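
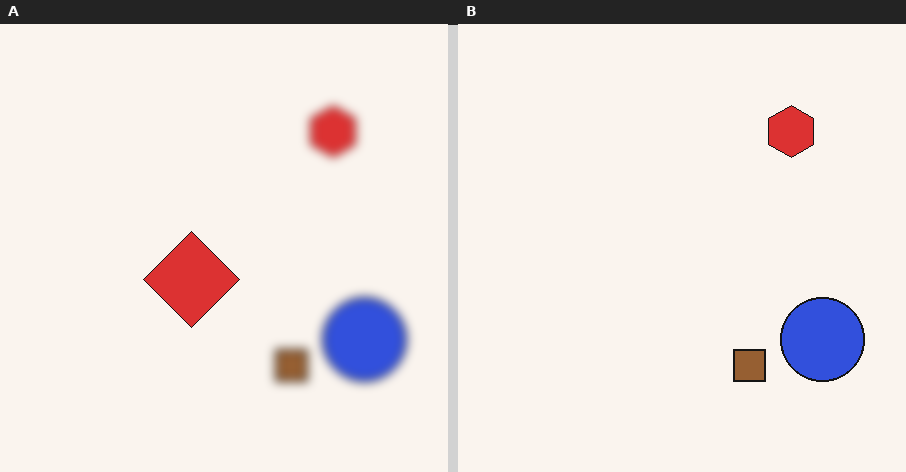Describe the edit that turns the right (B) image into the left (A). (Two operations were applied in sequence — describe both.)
The left (A) image is the right (B) heavily blurred, then overlaid with an additional red diamond.

Shape edges and outlines are uniformly softened across the whole image. A red diamond appears in the left (A) image that is absent from the right (B).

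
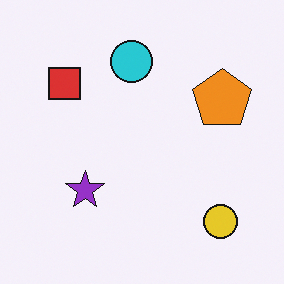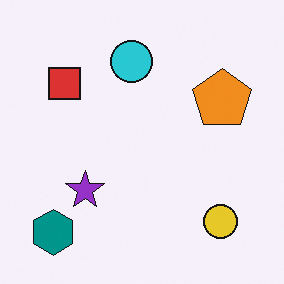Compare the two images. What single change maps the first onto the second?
Overlaid with an additional teal hexagon.

A teal hexagon appears in the second image that is absent from the first.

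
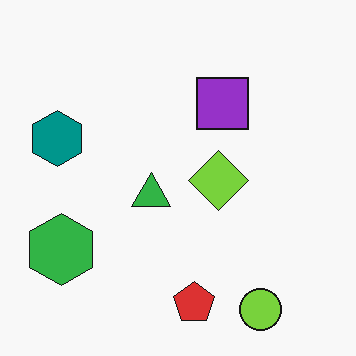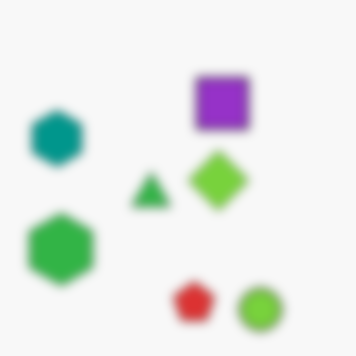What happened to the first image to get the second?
The second image is the first strongly gaussian-blurred.

Shape edges and outlines are uniformly softened across the whole image.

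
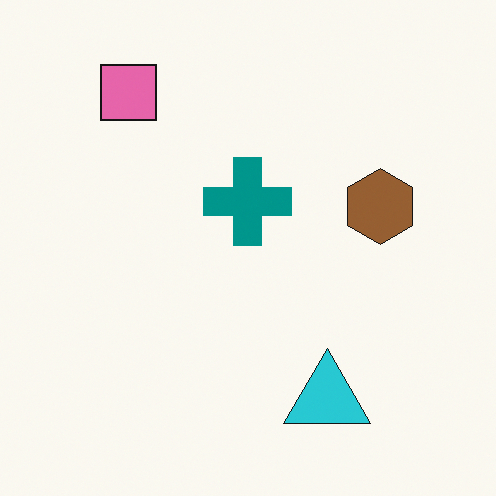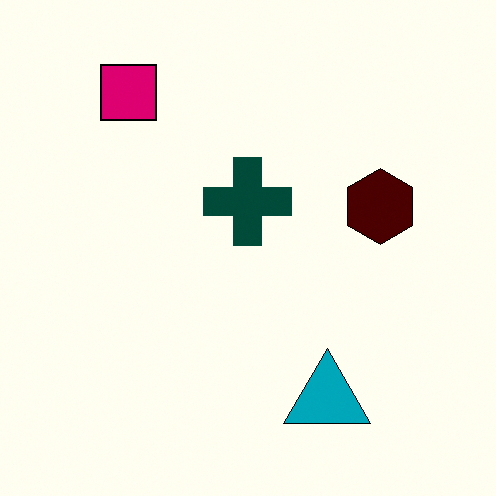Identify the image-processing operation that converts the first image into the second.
The transformation is: given much higher contrast.

Tones are pushed away from mid-grey across the whole image — a global contrast change.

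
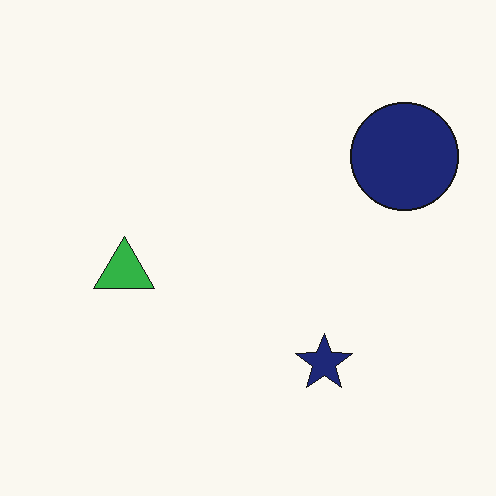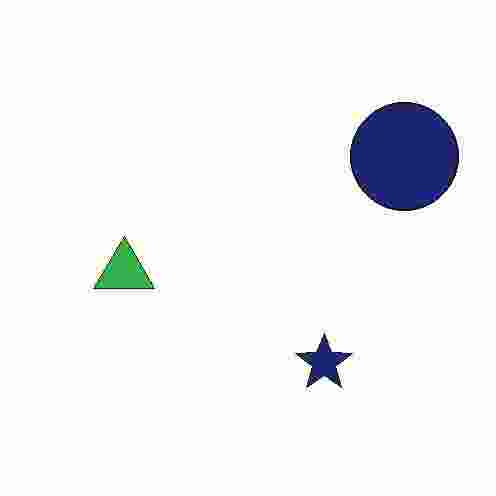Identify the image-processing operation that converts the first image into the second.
Heavily JPEG-compressed with obvious blocking artifacts.

Blocky 8×8 compression artifacts appear around shape edges and the flat background shows ringing — characteristic JPEG degradation.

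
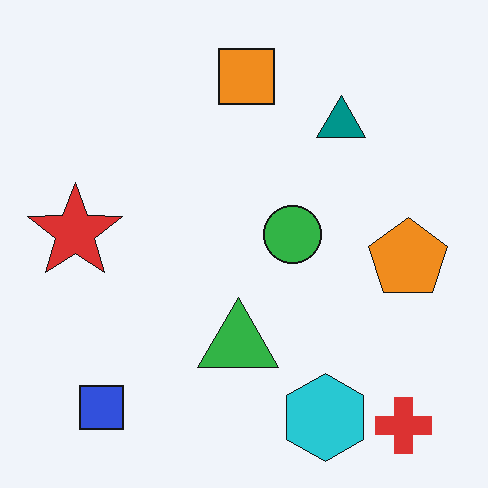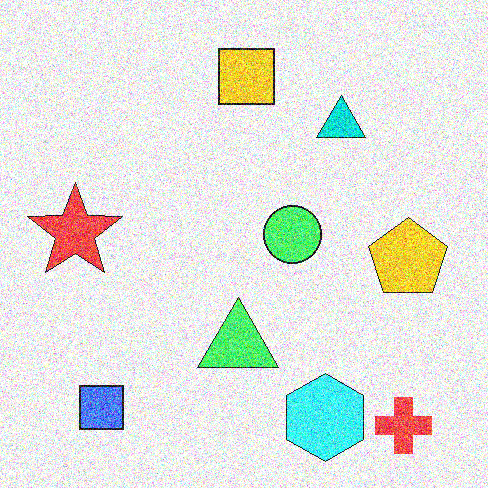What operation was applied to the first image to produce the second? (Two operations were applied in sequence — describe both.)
The image was substantially brightened, then degraded with heavy additive noise.

Every pixel — background and shapes alike — is uniformly brightened. Random speckle covers the whole image, including the flat background.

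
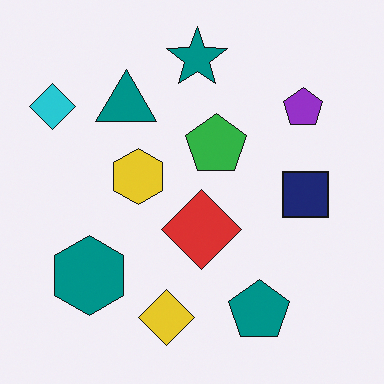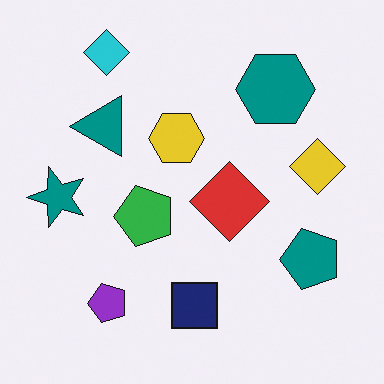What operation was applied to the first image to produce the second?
This is the original image transposed (reflected across the top-left ↔ bottom-right diagonal).

Shapes have swapped their row and column positions — what was in the top-right is now in the bottom-left — a diagonal reflection.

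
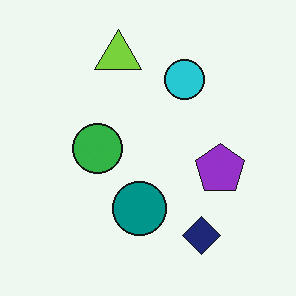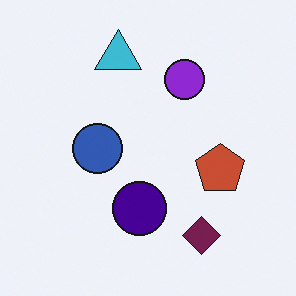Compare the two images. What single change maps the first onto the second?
The transformation is: hue-shifted noticeably.

Every shape's color has rotated by the same amount around the hue wheel — a uniform hue shift.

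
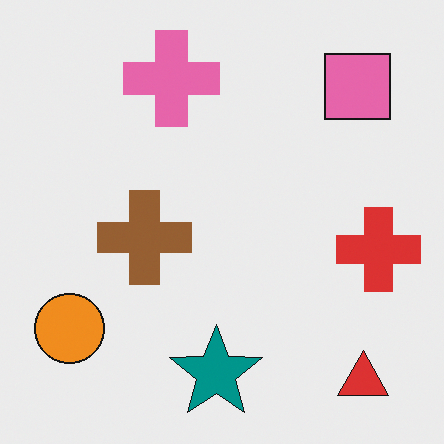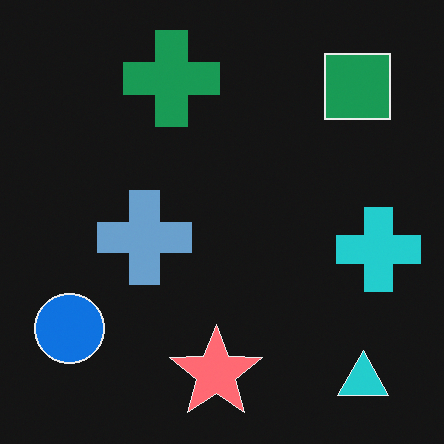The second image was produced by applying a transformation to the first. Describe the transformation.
This is the original image color-inverted (negative).

The light background has become dark and every shape's color is its complement — a photographic negative.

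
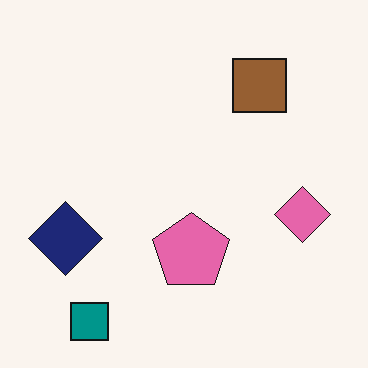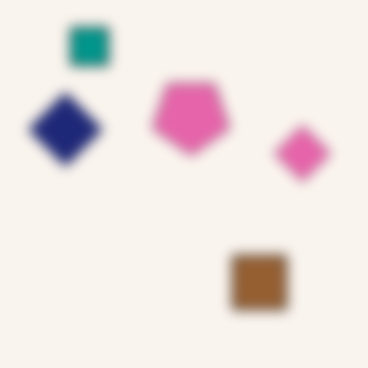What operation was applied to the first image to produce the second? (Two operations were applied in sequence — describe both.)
The transformation is: heavily blurred, then flipped vertically (top ↔ bottom).

Shape edges and outlines are uniformly softened across the whole image. The teal square is in the bottom-left of the first image and the top-left of the second — shapes on opposite sides of the horizontal midline have swapped in a mirror flip.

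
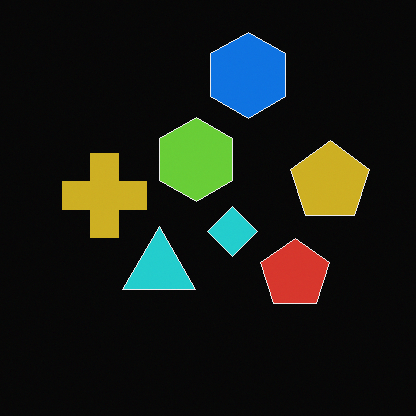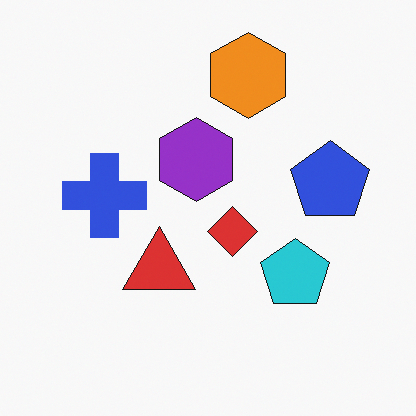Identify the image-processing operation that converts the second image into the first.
The first image is the second color-inverted (negative).

The light background has become dark and every shape's color is its complement — a photographic negative.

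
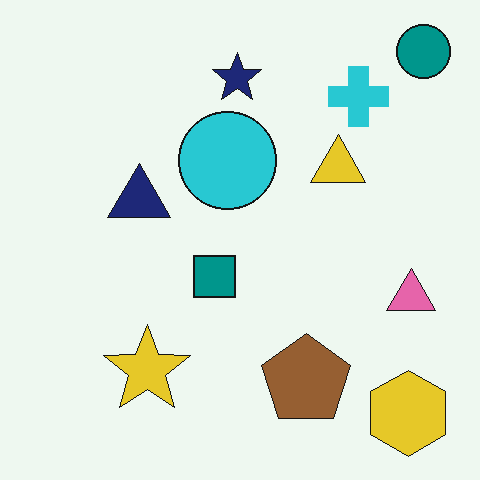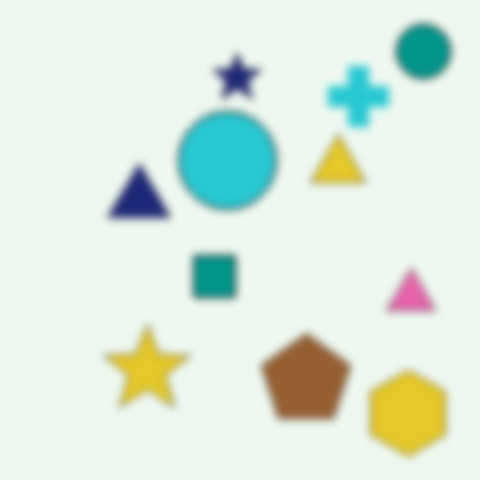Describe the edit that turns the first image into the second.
Noticeably gaussian-blurred.

Shape edges and outlines are uniformly softened across the whole image.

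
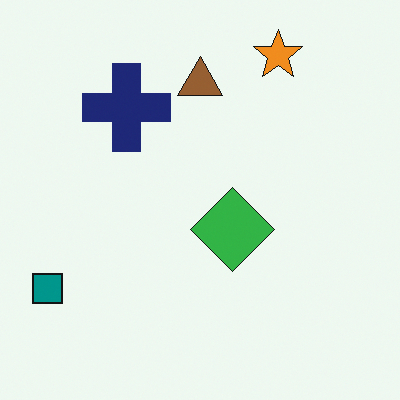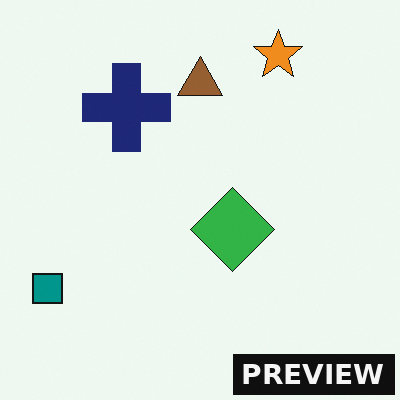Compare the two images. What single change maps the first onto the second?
This is the original image watermarked with the text "PREVIEW" in the lower-right corner.

A dark label reading "PREVIEW" appears in the lower-right corner.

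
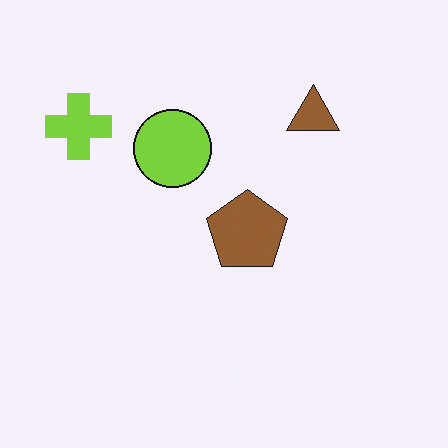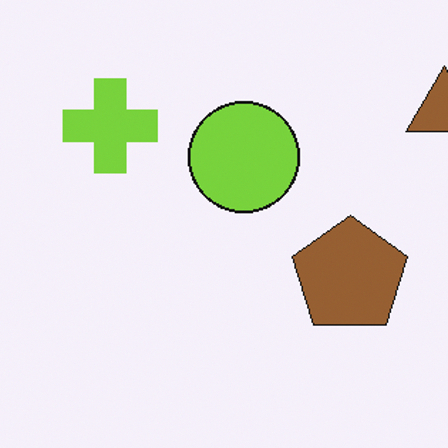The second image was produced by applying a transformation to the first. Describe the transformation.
The second image is the first cropped to a modestly smaller region and rescaled.

The visible shapes are larger and the field of view is narrower; shapes near the original edges may be partly or wholly outside the frame — a crop-and-rescale.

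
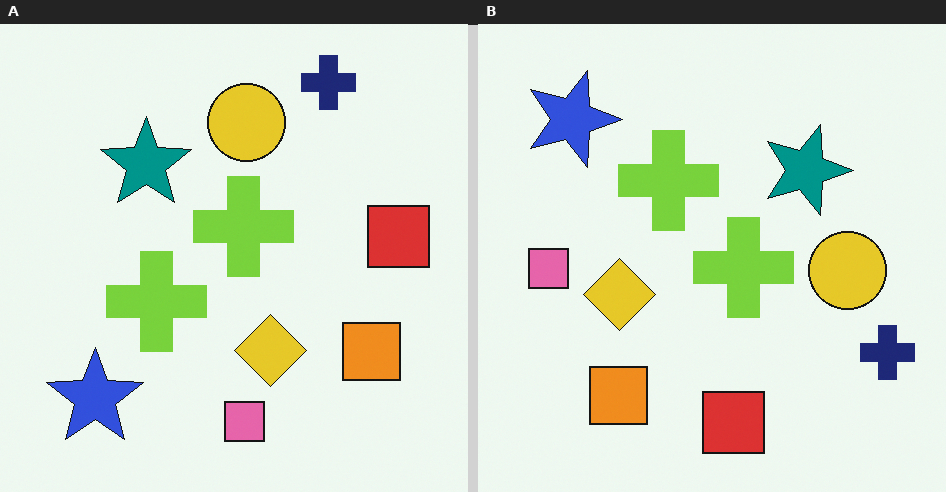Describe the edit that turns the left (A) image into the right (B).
The transformation is: rotated 90° clockwise.

The navy cross sits in the top-right of the left (A) image and the bottom-right of the right (B) — consistent with a whole-image 90° clockwise rotation.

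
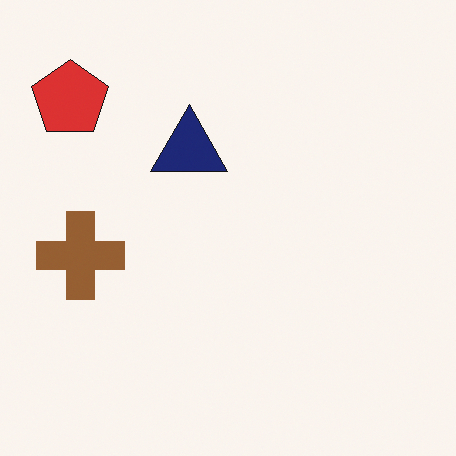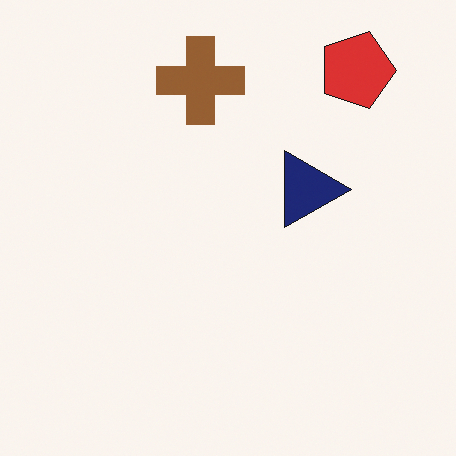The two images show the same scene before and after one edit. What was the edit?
This is the original image rotated 90° clockwise.

The red pentagon sits in the top-left of the first image and the top-right of the second — consistent with a whole-image 90° clockwise rotation.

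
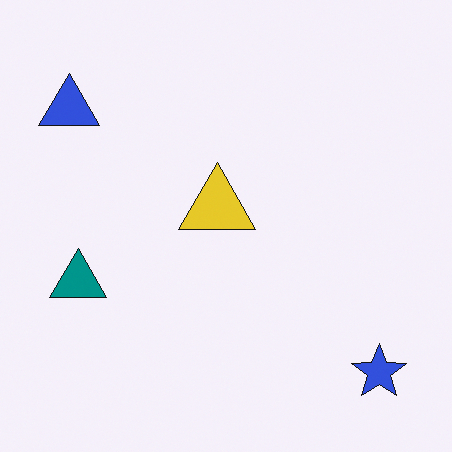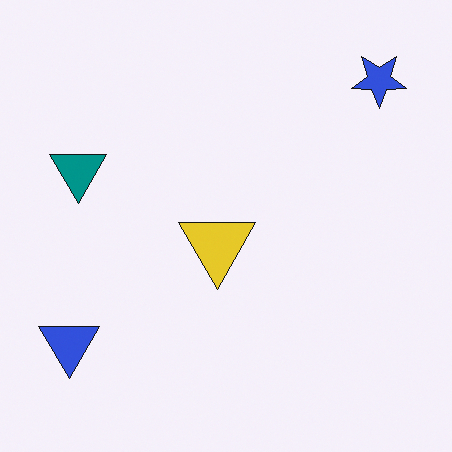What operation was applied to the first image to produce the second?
Flipped vertically (top ↔ bottom).

The blue star is in the bottom-right of the first image and the top-right of the second — shapes on opposite sides of the horizontal midline have swapped in a mirror flip.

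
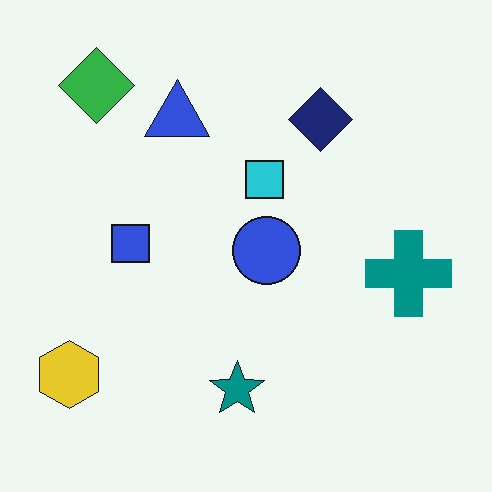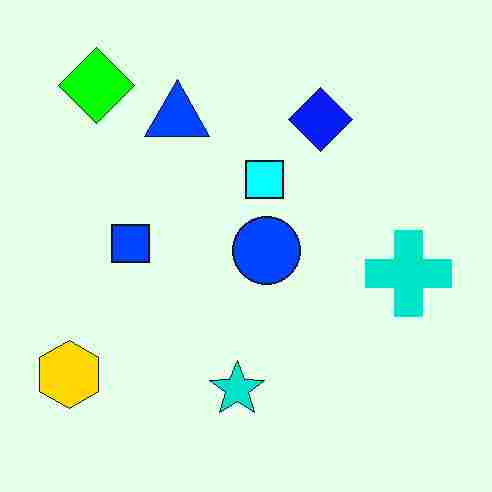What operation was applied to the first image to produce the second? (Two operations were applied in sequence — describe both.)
This is the original image made much more vivid (saturation change), then heavily JPEG-compressed with obvious blocking artifacts.

All colors are more vivid — a global saturation change. Blocky 8×8 compression artifacts appear around shape edges and the flat background shows ringing — characteristic JPEG degradation.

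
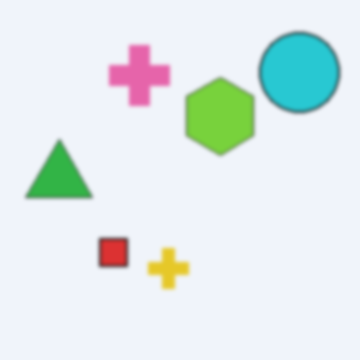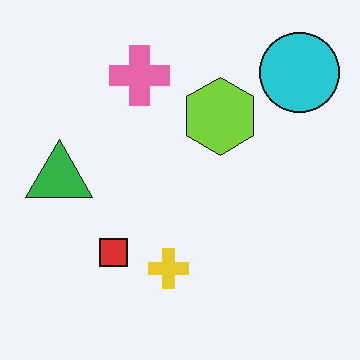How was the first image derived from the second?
Slightly softened.

Shape edges and outlines are uniformly softened across the whole image.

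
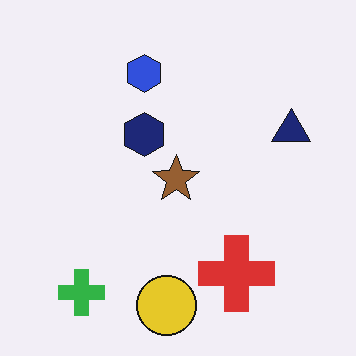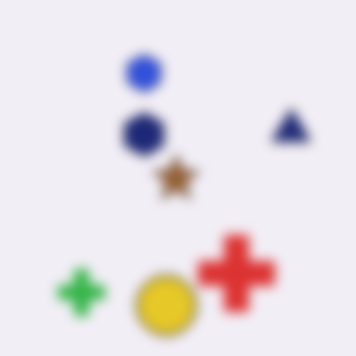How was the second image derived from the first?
The transformation is: heavily blurred.

Shape edges and outlines are uniformly softened across the whole image.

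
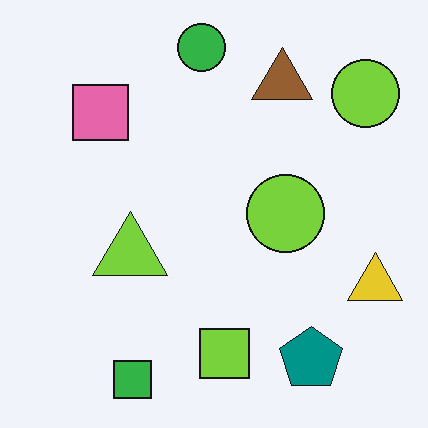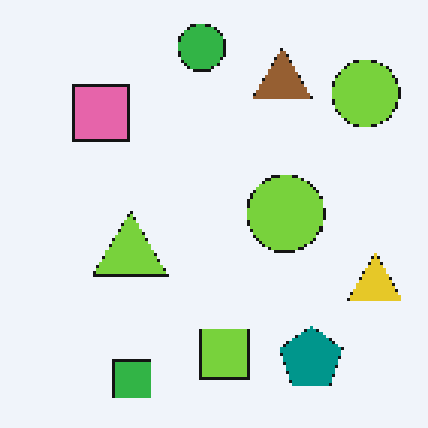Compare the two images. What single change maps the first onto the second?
The image was lightly pixelated (a mild mosaic effect).

Shapes are reduced to large square blocks; fine edges and outlines are lost — a downscale-then-upscale (mosaic) effect.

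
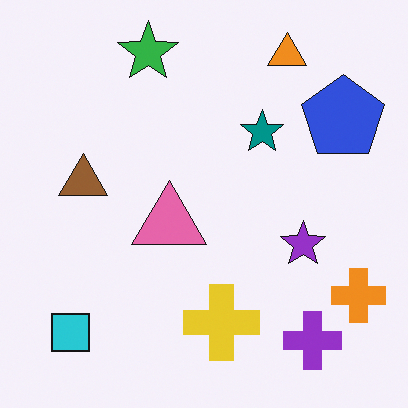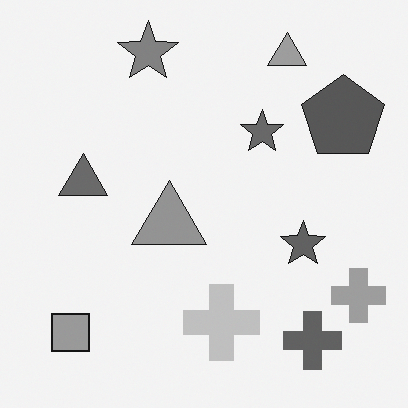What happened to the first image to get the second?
This is the original image converted to grayscale.

All color is removed — every shape is now a shade of grey.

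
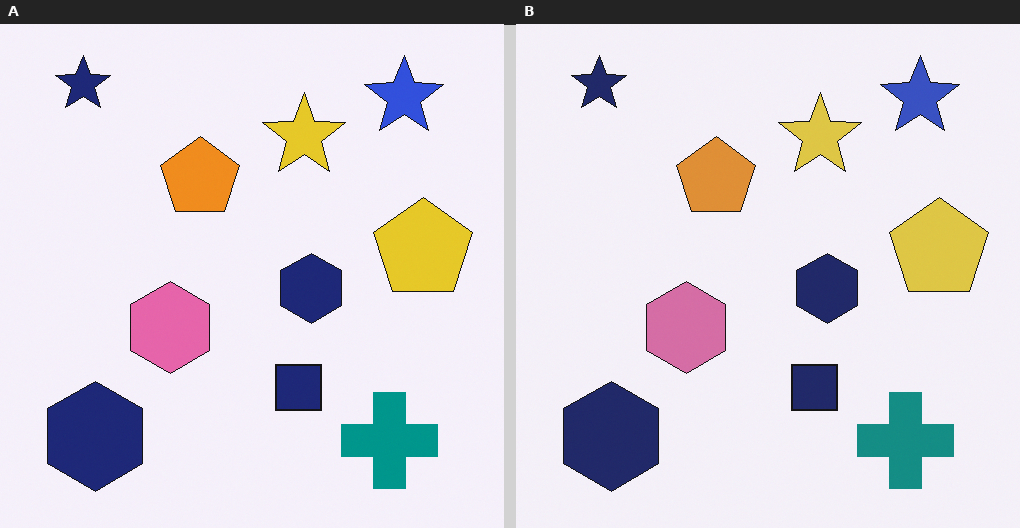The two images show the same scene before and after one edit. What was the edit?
Slightly desaturated.

All colors are more muted and greyish — a global saturation change.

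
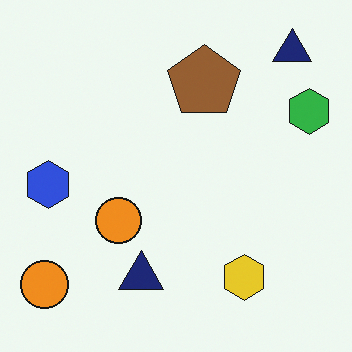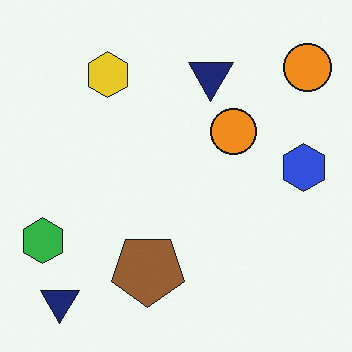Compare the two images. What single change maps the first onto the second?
The transformation is: rotated 180°.

The green hexagon sits in the top-right of the first image and the bottom-left of the second — consistent with a whole-image 180° rotation.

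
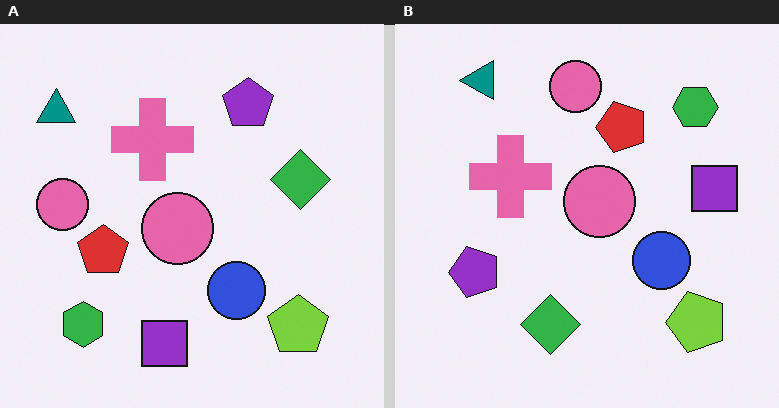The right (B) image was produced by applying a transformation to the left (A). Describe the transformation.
The image was transposed (reflected across the top-left ↔ bottom-right diagonal).

Shapes have swapped their row and column positions — what was in the top-right is now in the bottom-left — a diagonal reflection.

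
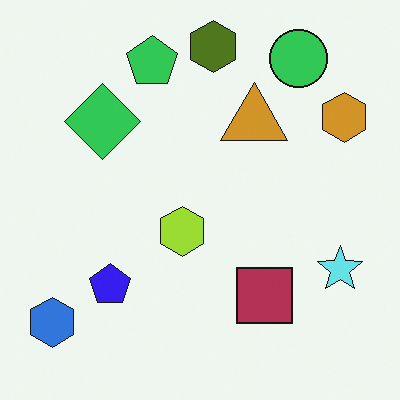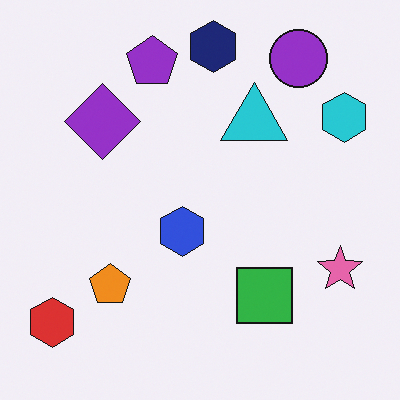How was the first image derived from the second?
Hue-shifted by a large amount.

Every shape's color has rotated by the same amount around the hue wheel — a uniform hue shift.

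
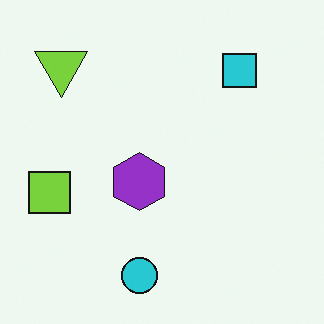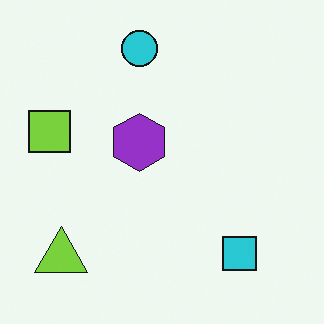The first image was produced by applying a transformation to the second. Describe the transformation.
It was flipped vertically (top ↔ bottom).

The cyan circle is in the top of the second image and the bottom of the first — shapes on opposite sides of the horizontal midline have swapped in a mirror flip.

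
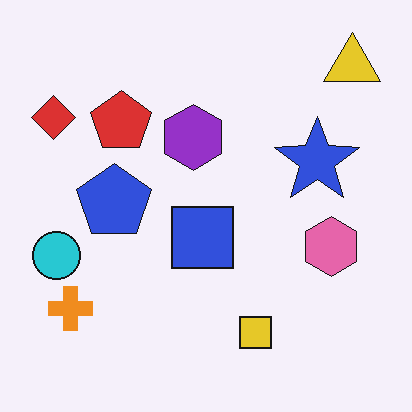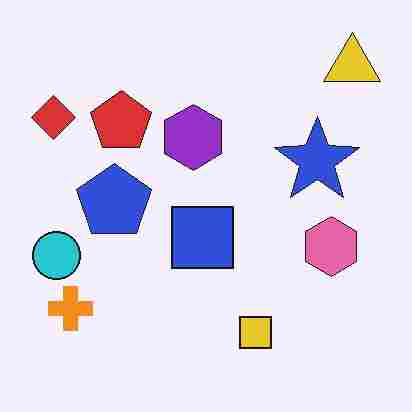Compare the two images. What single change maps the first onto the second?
This is the original image degraded with heavy JPEG compression.

Blocky 8×8 compression artifacts appear around shape edges and the flat background shows ringing — characteristic JPEG degradation.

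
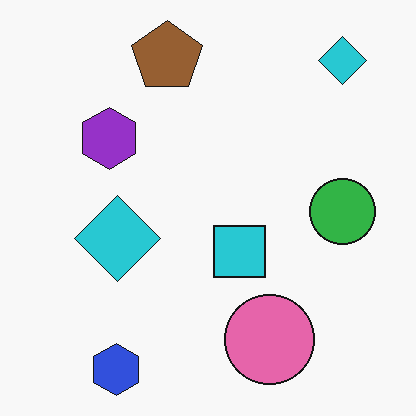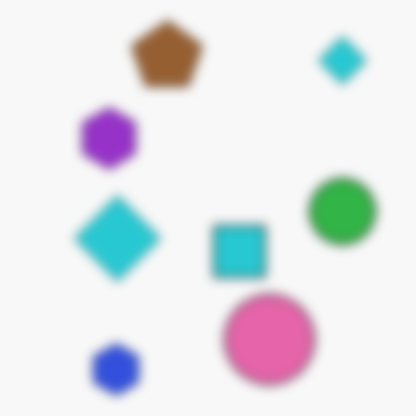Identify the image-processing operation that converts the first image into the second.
Heavily blurred.

Shape edges and outlines are uniformly softened across the whole image.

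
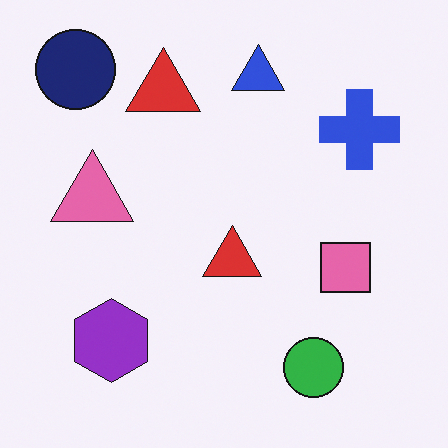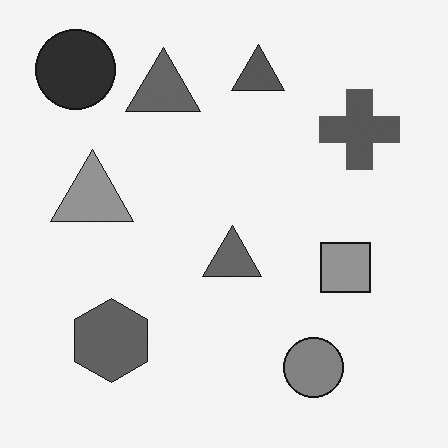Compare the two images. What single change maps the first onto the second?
This is the original image converted to grayscale.

All color is removed — every shape is now a shade of grey.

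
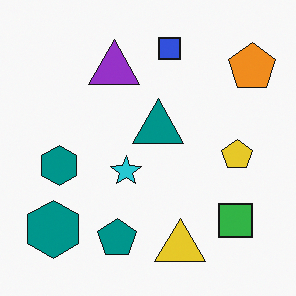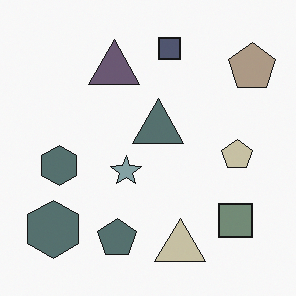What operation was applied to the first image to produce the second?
It was heavily desaturated.

All colors are more muted and greyish — a global saturation change.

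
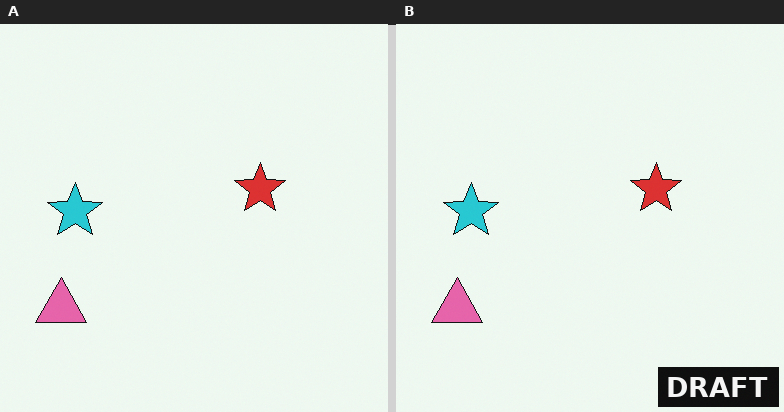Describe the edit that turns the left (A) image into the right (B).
The transformation is: watermarked with the text "DRAFT" in the lower-right corner.

A dark label reading "DRAFT" appears in the lower-right corner.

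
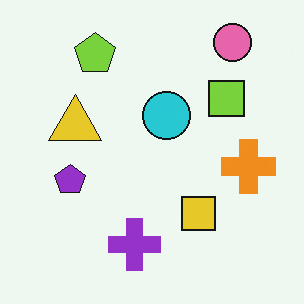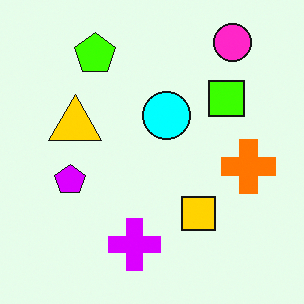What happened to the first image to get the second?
The second image is the first made much more vivid (saturation change).

All colors are more vivid — a global saturation change.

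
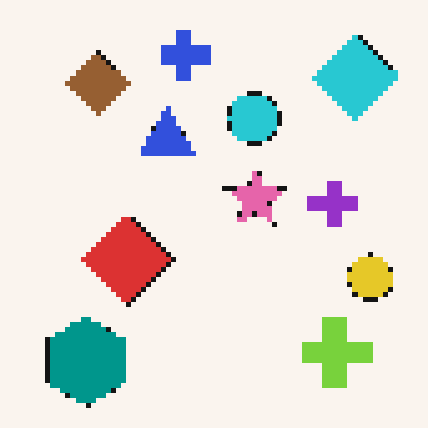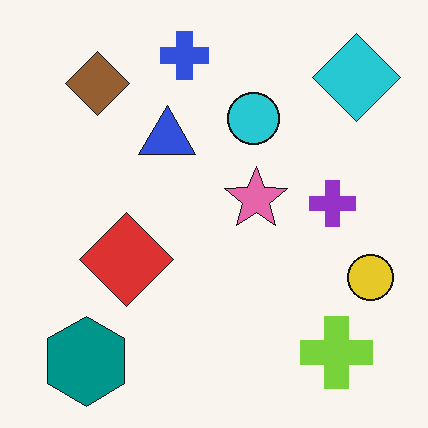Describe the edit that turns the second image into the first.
The image was lightly pixelated (a mild mosaic effect).

Shapes are reduced to large square blocks; fine edges and outlines are lost — a downscale-then-upscale (mosaic) effect.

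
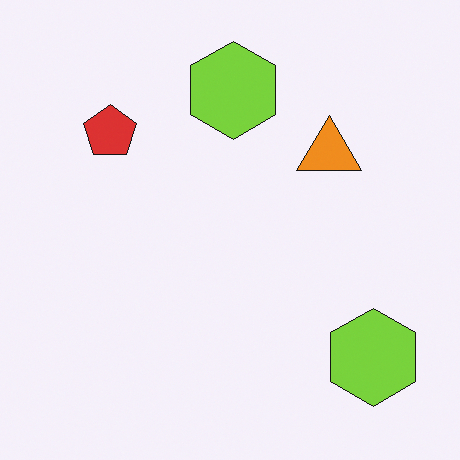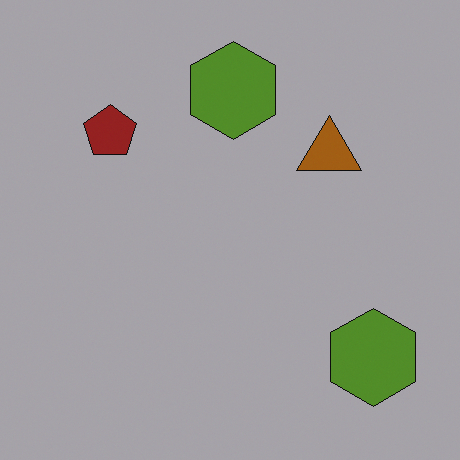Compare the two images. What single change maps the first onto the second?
Darkened a lot.

Every pixel — background and shapes alike — is uniformly darkened.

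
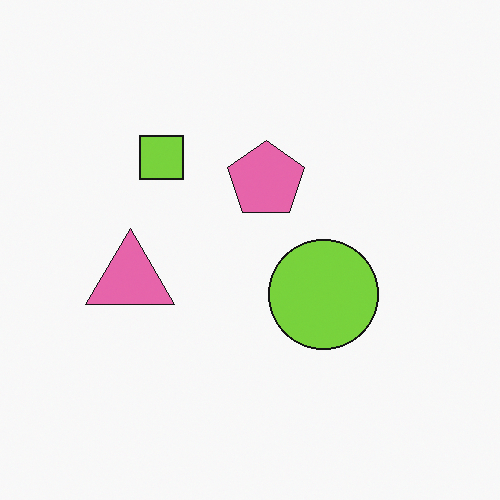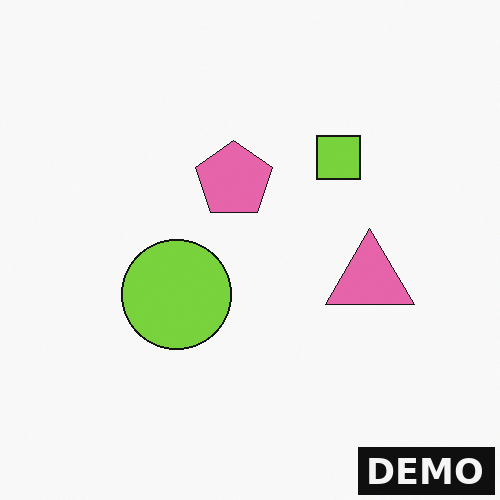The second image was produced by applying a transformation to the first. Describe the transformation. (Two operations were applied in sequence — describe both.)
The image was flipped horizontally (left ↔ right), then watermarked with the text "DEMO" in the lower-right corner.

The pink triangle is in the left of the first image and the right of the second — shapes on opposite sides of the vertical midline have swapped in a mirror flip. A dark label reading "DEMO" appears in the lower-right corner.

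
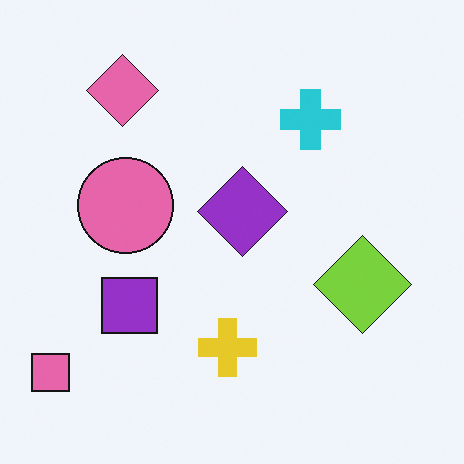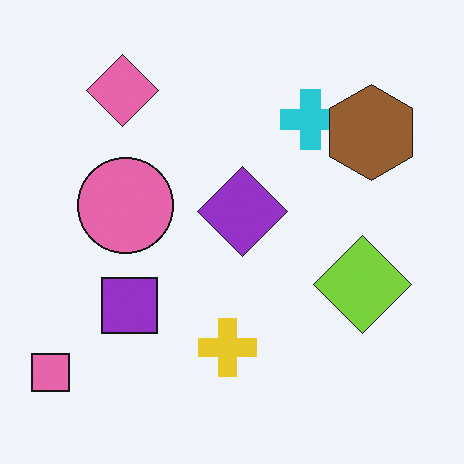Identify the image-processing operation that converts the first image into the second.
The second image is the first overlaid with an additional brown hexagon.

A brown hexagon appears in the second image that is absent from the first.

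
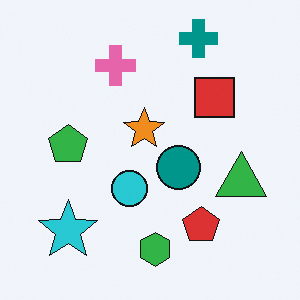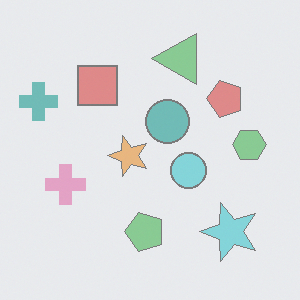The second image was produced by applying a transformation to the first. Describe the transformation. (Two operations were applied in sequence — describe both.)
The transformation is: rotated 90° counter-clockwise, then given much lower contrast.

The teal cross sits in the top of the first image and the left of the second — consistent with a whole-image 90° counter-clockwise rotation. Tones are pushed toward mid-grey across the whole image — a global contrast change.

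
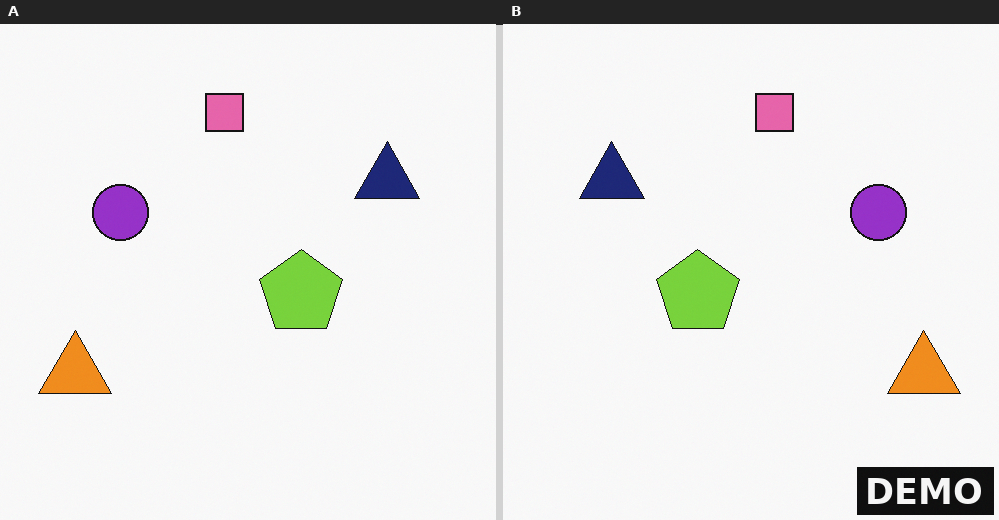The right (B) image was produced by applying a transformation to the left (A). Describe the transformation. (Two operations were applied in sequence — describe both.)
The transformation is: flipped horizontally (left ↔ right), then watermarked with the text "DEMO" in the lower-right corner.

The orange triangle is in the bottom-left of the left (A) image and the bottom-right of the right (B) — shapes on opposite sides of the vertical midline have swapped in a mirror flip. A dark label reading "DEMO" appears in the lower-right corner.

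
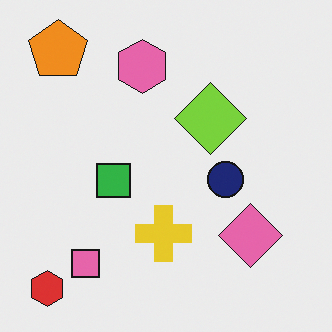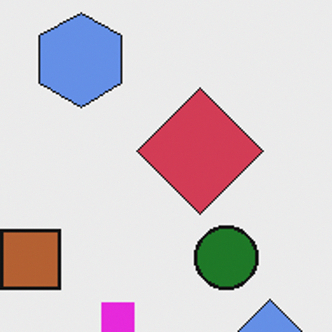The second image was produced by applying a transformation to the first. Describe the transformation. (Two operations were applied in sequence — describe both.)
The second image is the first hue-shifted by a large amount, then cropped to a noticeably smaller region and rescaled.

Every shape's color has rotated by the same amount around the hue wheel — a uniform hue shift. The visible shapes are larger and the field of view is narrower; shapes near the original edges may be partly or wholly outside the frame — a crop-and-rescale.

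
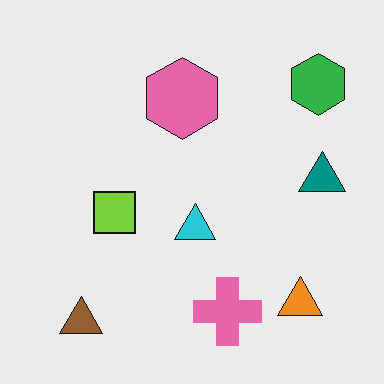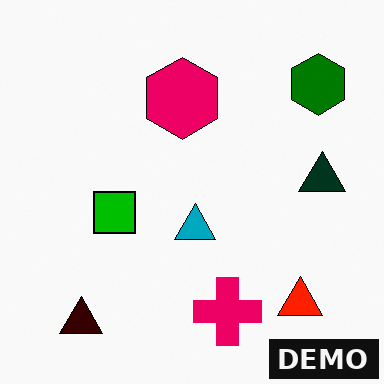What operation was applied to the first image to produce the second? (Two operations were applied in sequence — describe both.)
It was boosted in contrast, then watermarked with the text "DEMO" in the lower-right corner.

Tones are pushed away from mid-grey across the whole image — a global contrast change. A dark label reading "DEMO" appears in the lower-right corner.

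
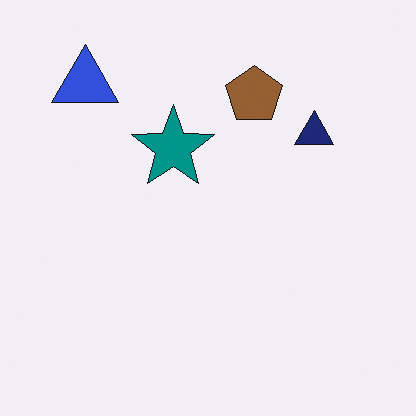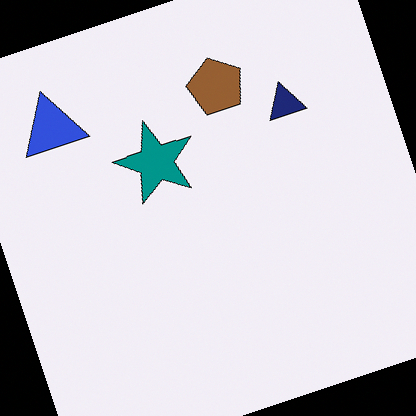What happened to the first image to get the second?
Rotated counter-clockwise by a clearly visible amount.

Every shape is tilted by the same angle and the image corners show triangular fill wedges — a whole-image rotation by a non-right angle.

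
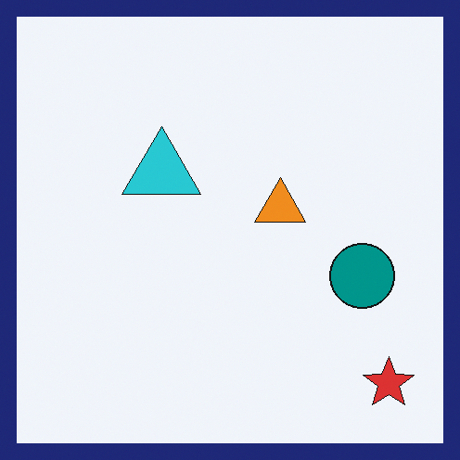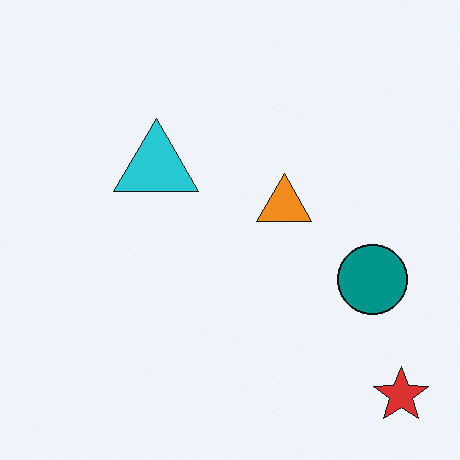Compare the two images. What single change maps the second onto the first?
The first image is the second framed with a navy border.

A solid navy frame runs around the edge of the first image, with the content slightly shrunk inside it.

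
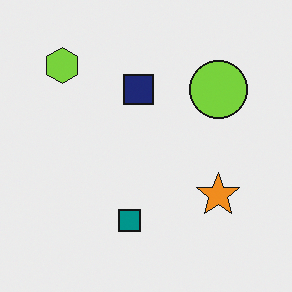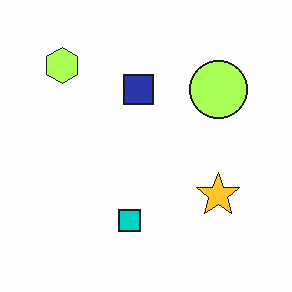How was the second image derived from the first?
It was brightened a lot.

Every pixel — background and shapes alike — is uniformly brightened.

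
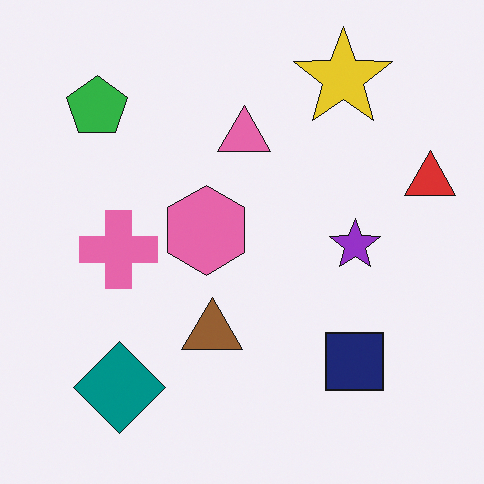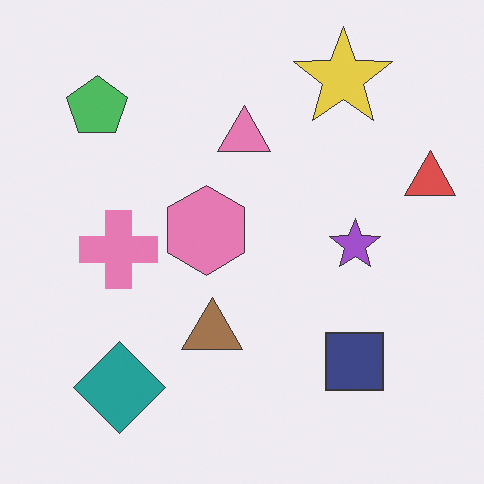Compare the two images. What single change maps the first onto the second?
Given slightly reduced contrast.

Tones are pushed toward mid-grey across the whole image — a global contrast change.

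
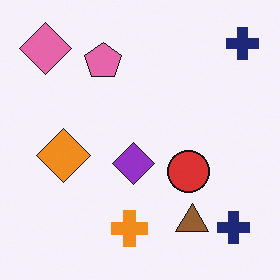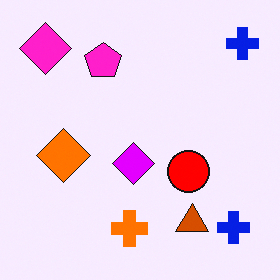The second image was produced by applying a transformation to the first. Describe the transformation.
The transformation is: made much more vivid (saturation change).

All colors are more vivid — a global saturation change.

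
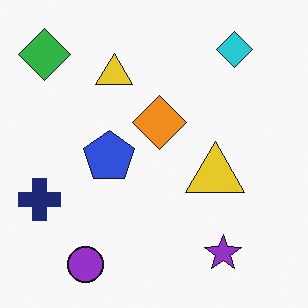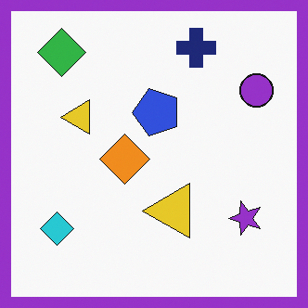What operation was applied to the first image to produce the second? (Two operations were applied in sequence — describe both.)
The second image is the first transposed (reflected across the top-left ↔ bottom-right diagonal), then framed with a purple border.

Shapes have swapped their row and column positions — what was in the top-right is now in the bottom-left — a diagonal reflection. A solid purple frame runs around the edge of the second image, with the content slightly shrunk inside it.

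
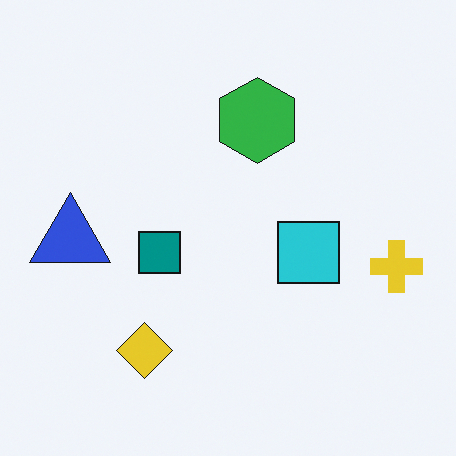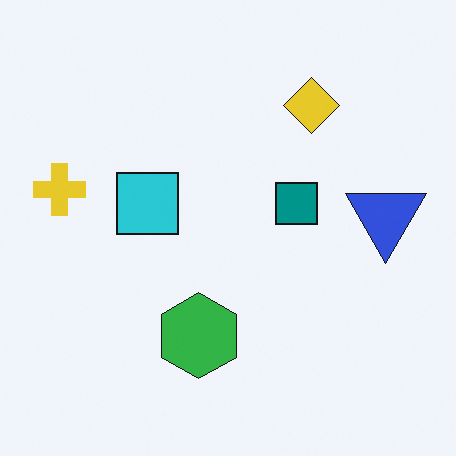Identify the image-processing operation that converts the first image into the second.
Rotated 180°.

The yellow cross sits in the right of the first image and the left of the second — consistent with a whole-image 180° rotation.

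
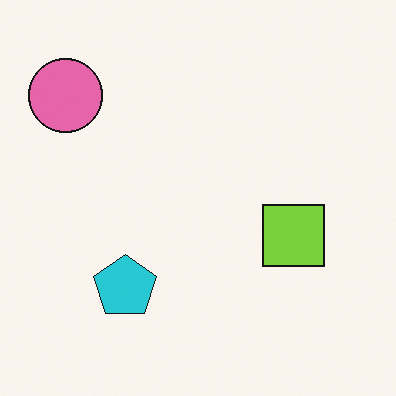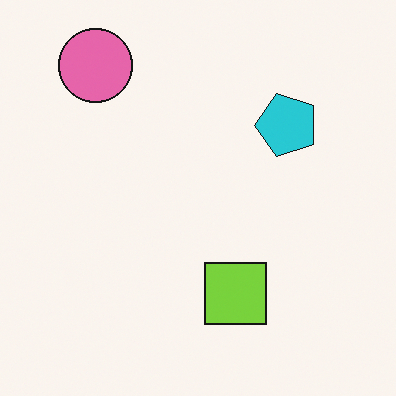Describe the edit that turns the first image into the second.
The second image is the first transposed (reflected across the top-left ↔ bottom-right diagonal).

Shapes have swapped their row and column positions — what was in the top-right is now in the bottom-left — a diagonal reflection.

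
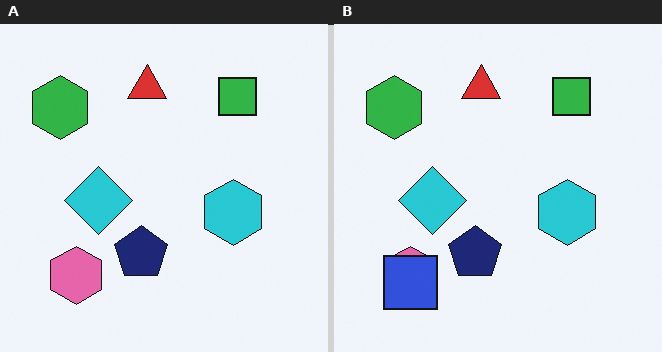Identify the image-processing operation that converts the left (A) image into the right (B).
The transformation is: overlaid with an additional blue square.

A blue square appears in the right (B) image that is absent from the left (A).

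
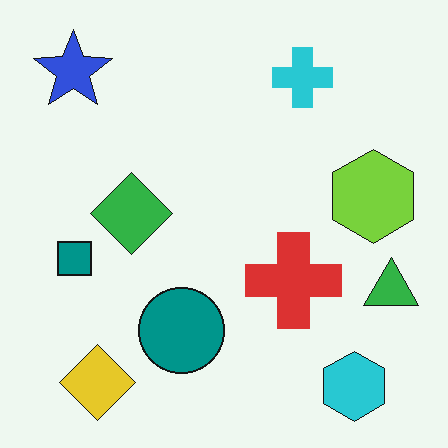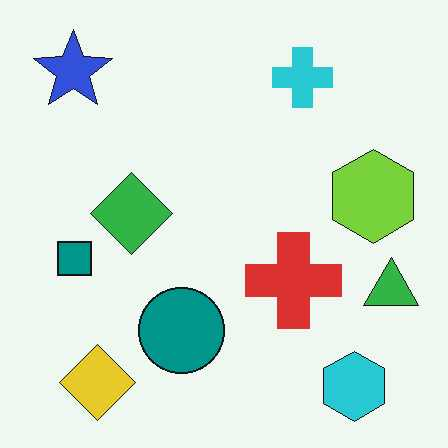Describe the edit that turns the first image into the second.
The image was given moderate JPEG compression.

Blocky 8×8 compression artifacts appear around shape edges and the flat background shows ringing — characteristic JPEG degradation.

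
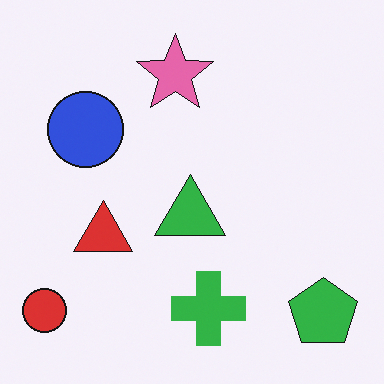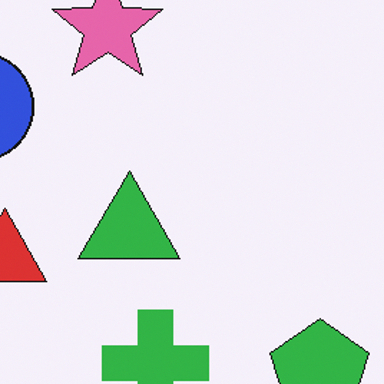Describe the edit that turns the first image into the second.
It was cropped slightly and scaled back up.

The visible shapes are larger and the field of view is narrower; shapes near the original edges may be partly or wholly outside the frame — a crop-and-rescale.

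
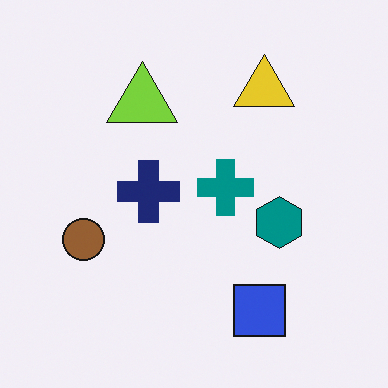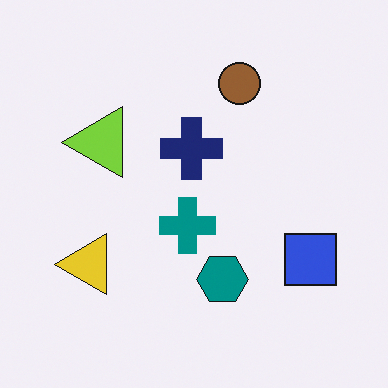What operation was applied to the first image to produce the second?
The second image is the first transposed (reflected across the top-left ↔ bottom-right diagonal).

Shapes have swapped their row and column positions — what was in the top-right is now in the bottom-left — a diagonal reflection.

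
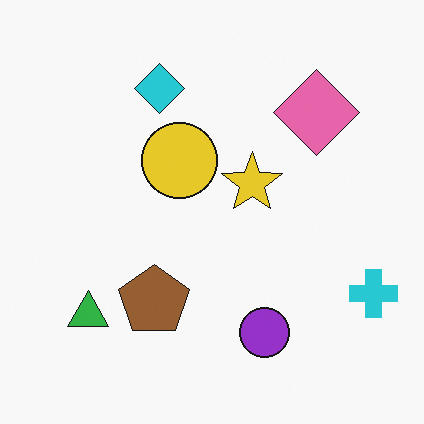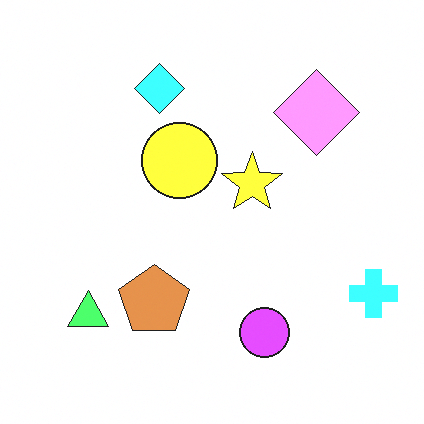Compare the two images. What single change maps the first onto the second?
This is the original image substantially brightened.

Every pixel — background and shapes alike — is uniformly brightened.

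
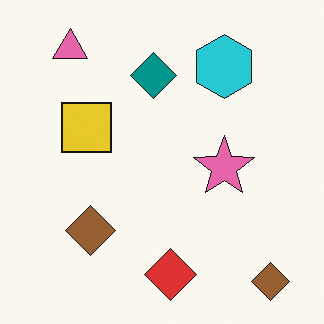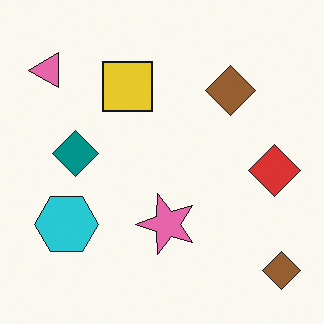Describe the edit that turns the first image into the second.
This is the original image transposed (reflected across the top-left ↔ bottom-right diagonal).

Shapes have swapped their row and column positions — what was in the top-right is now in the bottom-left — a diagonal reflection.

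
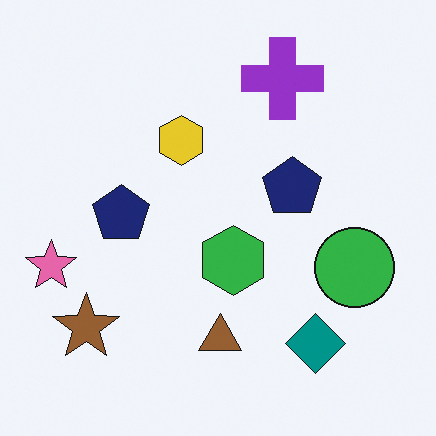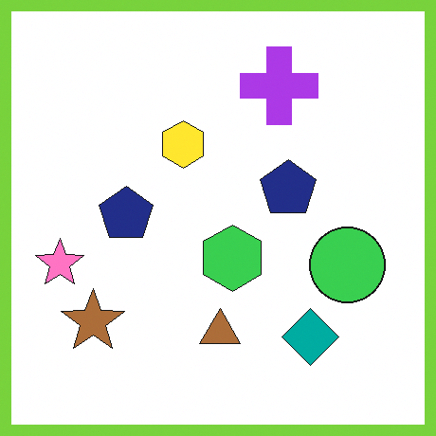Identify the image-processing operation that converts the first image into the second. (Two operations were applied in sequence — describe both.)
It was brightened a little, then framed with a lime border.

Every pixel — background and shapes alike — is uniformly brightened. A solid lime frame runs around the edge of the second image, with the content slightly shrunk inside it.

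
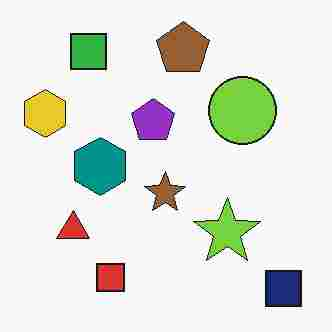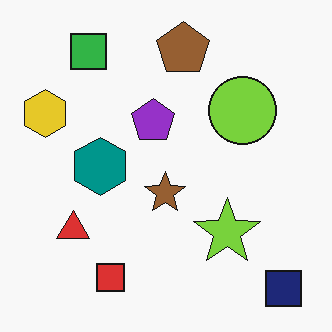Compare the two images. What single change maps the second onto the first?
The transformation is: heavily JPEG-compressed with obvious blocking artifacts.

Blocky 8×8 compression artifacts appear around shape edges and the flat background shows ringing — characteristic JPEG degradation.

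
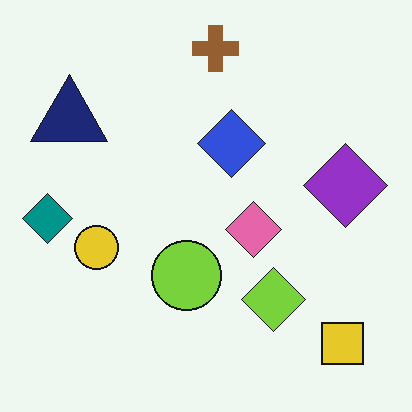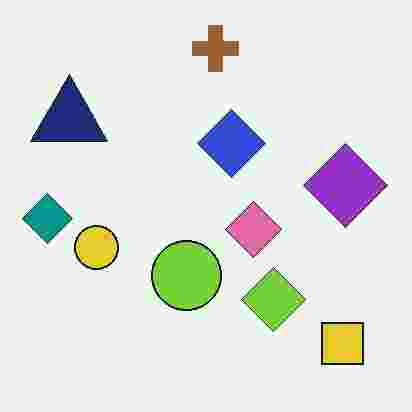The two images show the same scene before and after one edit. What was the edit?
The image was heavily JPEG-compressed with obvious blocking artifacts.

Blocky 8×8 compression artifacts appear around shape edges and the flat background shows ringing — characteristic JPEG degradation.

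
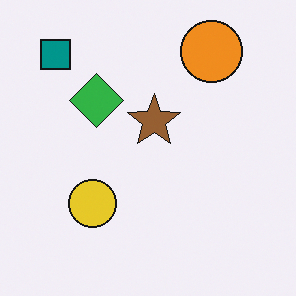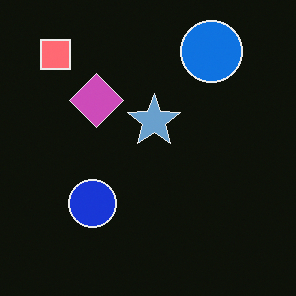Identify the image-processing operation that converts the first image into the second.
The transformation is: color-inverted (negative).

The light background has become dark and every shape's color is its complement — a photographic negative.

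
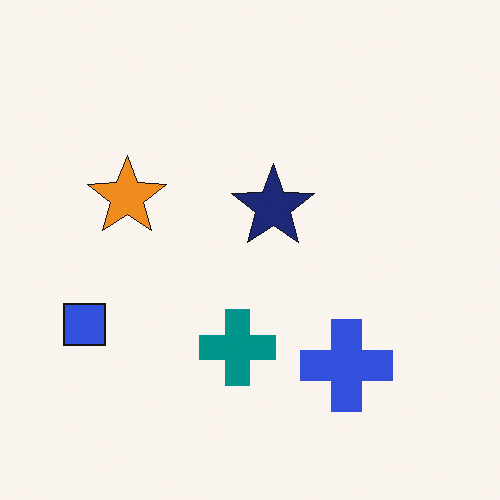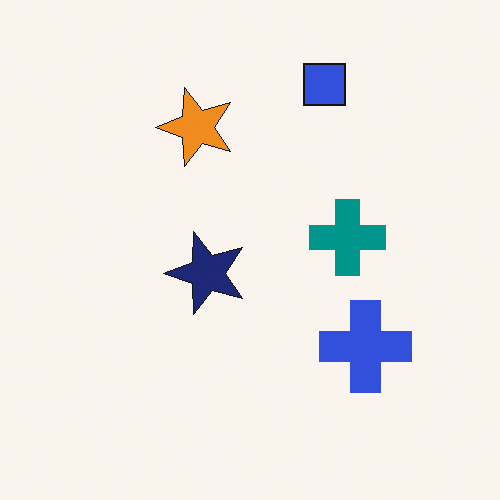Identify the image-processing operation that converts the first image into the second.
The transformation is: transposed (reflected across the top-left ↔ bottom-right diagonal).

Shapes have swapped their row and column positions — what was in the top-right is now in the bottom-left — a diagonal reflection.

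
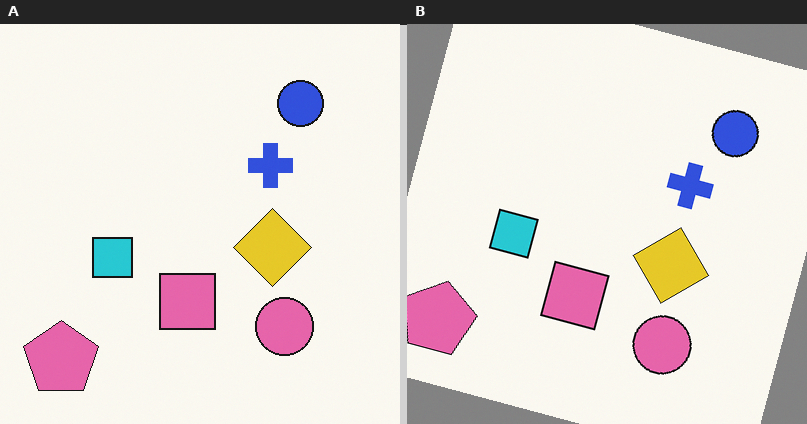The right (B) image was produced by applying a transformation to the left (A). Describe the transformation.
The right (B) image is the left (A) rotated clockwise by a moderate amount.

Every shape is tilted by the same angle and the image corners show triangular fill wedges — a whole-image rotation by a non-right angle.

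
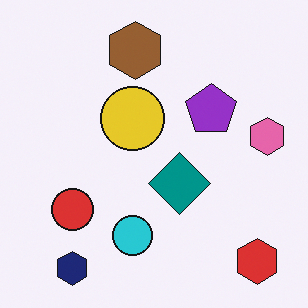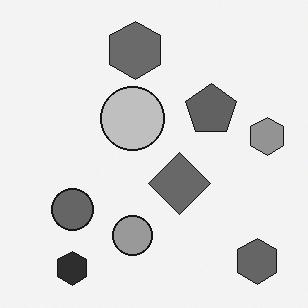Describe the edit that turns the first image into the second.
This is the original image converted to grayscale.

All color is removed — every shape is now a shade of grey.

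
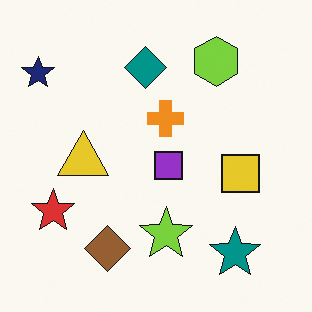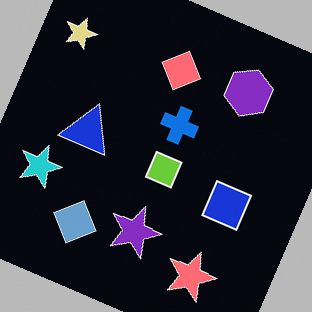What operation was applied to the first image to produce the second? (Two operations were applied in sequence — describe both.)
Rotated clockwise by a moderate amount, then color-inverted (negative).

Every shape is tilted by the same angle and the image corners show triangular fill wedges — a whole-image rotation by a non-right angle. The light background has become dark and every shape's color is its complement — a photographic negative.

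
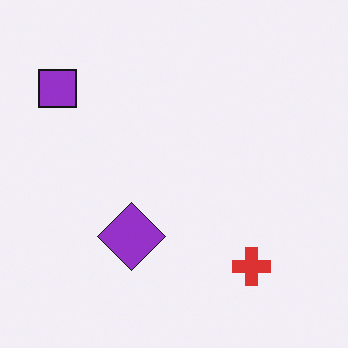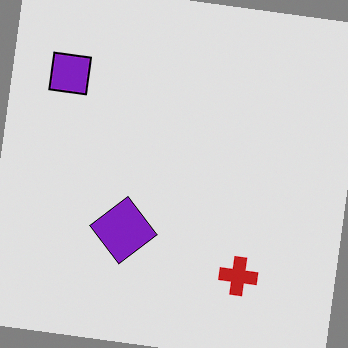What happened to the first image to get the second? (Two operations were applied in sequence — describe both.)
This is the original image rotated clockwise by a slight angle, then moderately posterized.

Every shape is tilted by the same angle and the image corners show triangular fill wedges — a whole-image rotation by a non-right angle. Each flat color has snapped to a coarser quantized level — most visibly, the near-white background has dropped to a flat grey.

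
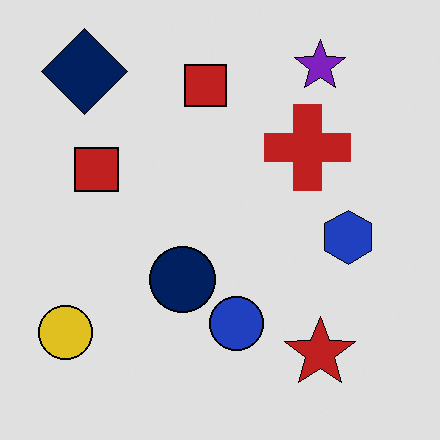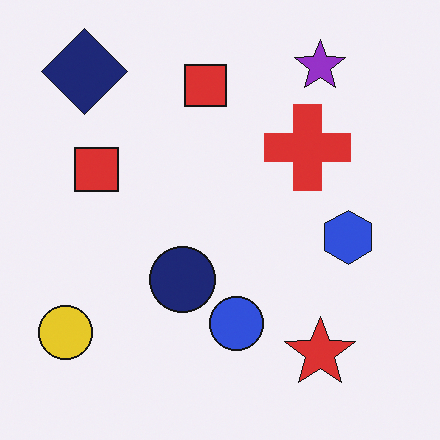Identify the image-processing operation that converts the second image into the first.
The first image is the second posterized to a reduced palette.

Each flat color has snapped to a coarser quantized level — most visibly, the near-white background has dropped to a flat grey.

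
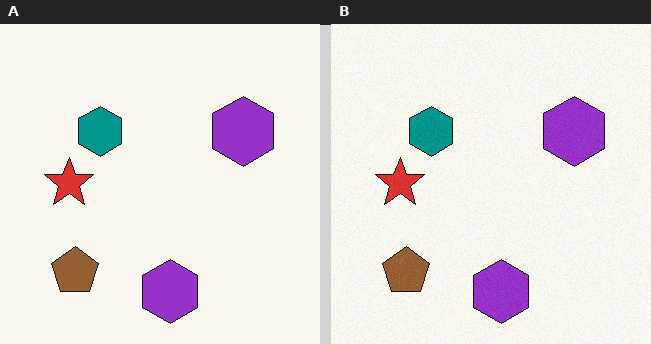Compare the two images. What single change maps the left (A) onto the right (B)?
Degraded with a light layer of grain.

Random speckle covers the whole image, including the flat background.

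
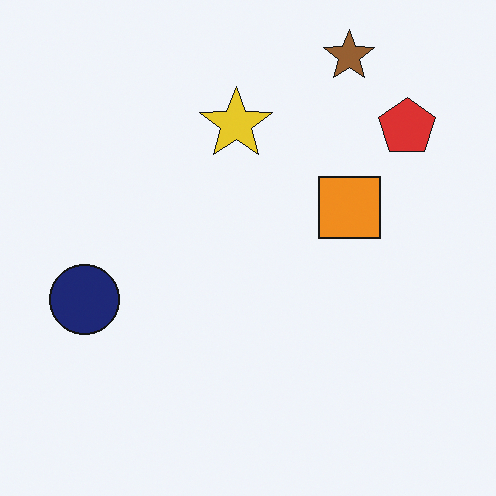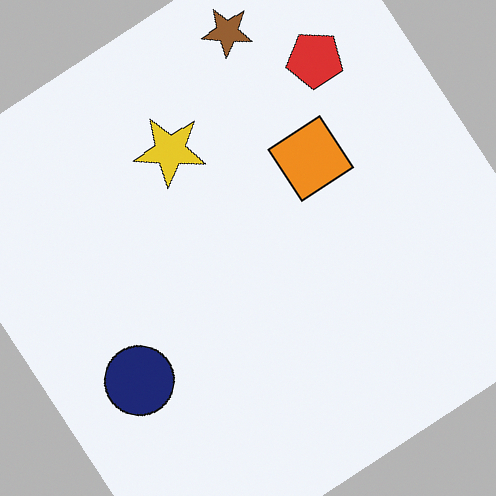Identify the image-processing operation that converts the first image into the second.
The second image is the first rotated counter-clockwise by a large amount — several tens of degrees.

Every shape is tilted by the same angle and the image corners show triangular fill wedges — a whole-image rotation by a non-right angle.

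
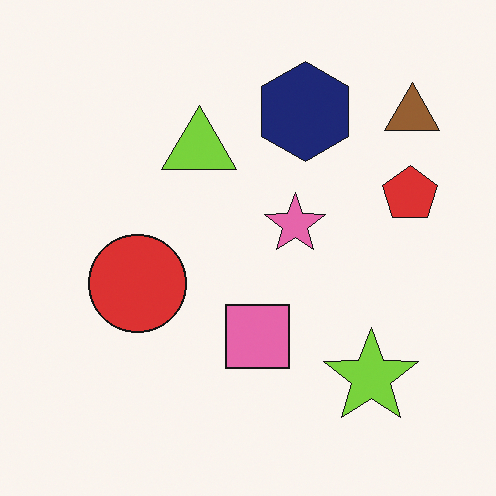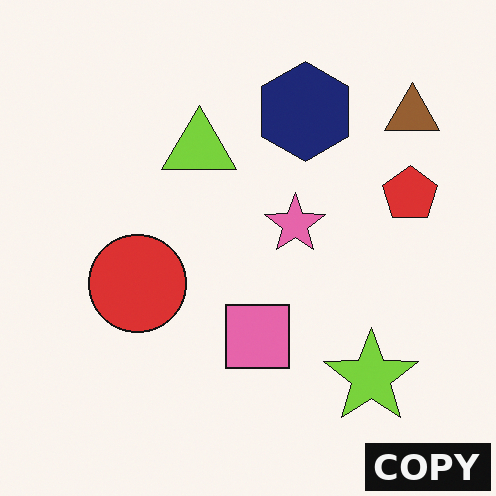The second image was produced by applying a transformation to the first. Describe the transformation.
The second image is the first watermarked with the text "COPY" in the lower-right corner.

A dark label reading "COPY" appears in the lower-right corner.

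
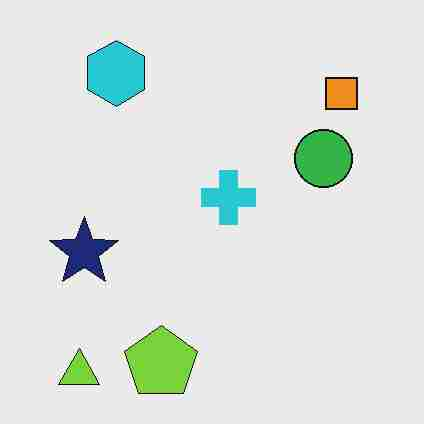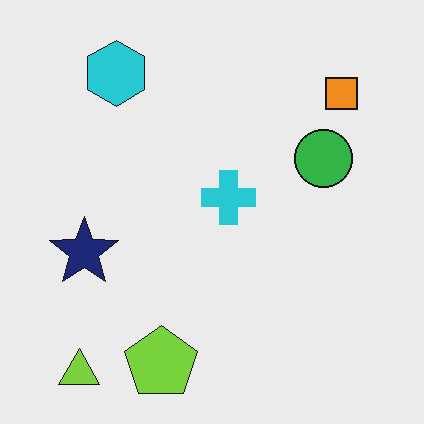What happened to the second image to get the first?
The transformation is: degraded with heavy JPEG compression.

Blocky 8×8 compression artifacts appear around shape edges and the flat background shows ringing — characteristic JPEG degradation.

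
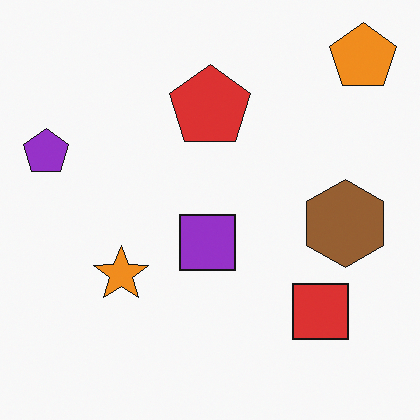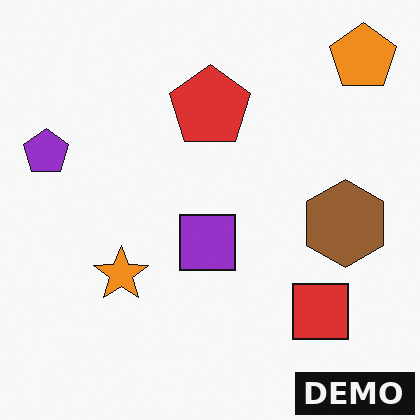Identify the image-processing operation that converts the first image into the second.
The second image is the first watermarked with the text "DEMO" in the lower-right corner.

A dark label reading "DEMO" appears in the lower-right corner.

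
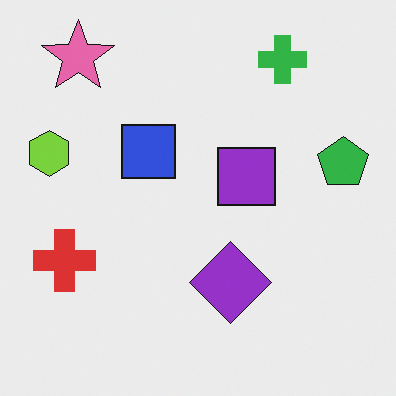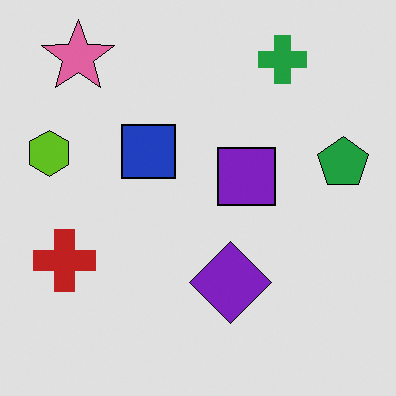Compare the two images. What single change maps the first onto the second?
The transformation is: moderately posterized.

Each flat color has snapped to a coarser quantized level — most visibly, the near-white background has dropped to a flat grey.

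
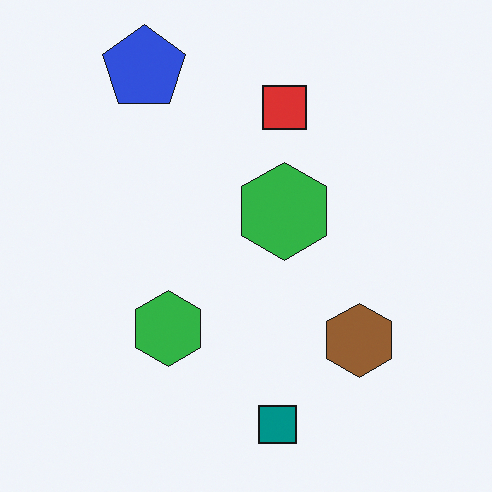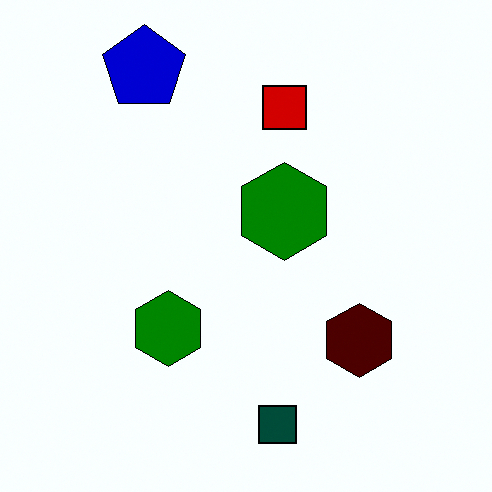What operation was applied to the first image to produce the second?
It was given much higher contrast.

Tones are pushed away from mid-grey across the whole image — a global contrast change.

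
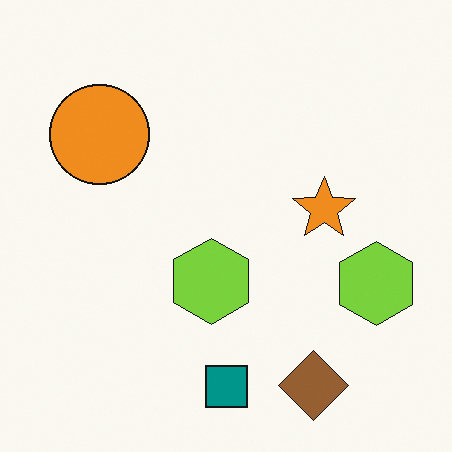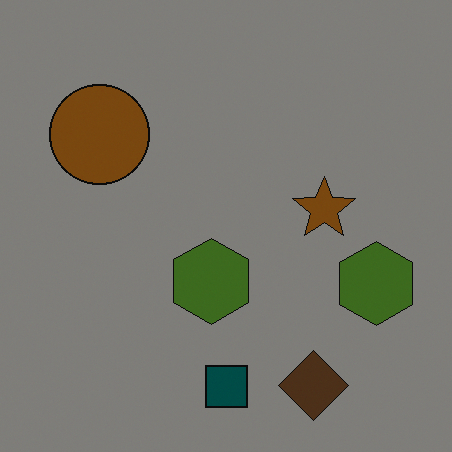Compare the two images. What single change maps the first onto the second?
The transformation is: noticeably darkened.

Every pixel — background and shapes alike — is uniformly darkened.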